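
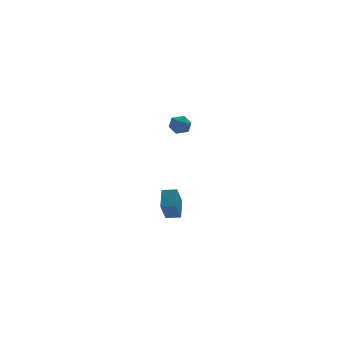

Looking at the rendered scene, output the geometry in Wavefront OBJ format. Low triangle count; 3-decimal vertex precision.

v -0.23 -1.811 3.404
v 0.128 -2.328 3.277
v -1.088 -2.352 3.183
v -0.73 -2.869 3.056
v -0.781 -2.653 3.658
v -0.251 -2.319 3.795
v -0.709 -2.361 2.665
v -0.179 -2.027 2.802
v -0.168 -2.668 2.821
v -0.213 -2.849 3.435
v -0.747 -1.831 3.025
v -0.792 -2.012 3.639
v 0.242 -0.005 -3.489
v 0.693 0.952 -2.752
v -0.463 0.402 -3.587
v -0.013 1.359 -2.849
v 0.793 0.661 -4.691
v 1.243 1.618 -3.953
v 0.087 1.068 -4.788
v 0.538 2.025 -4.051
f 1 12 6
f 1 6 2
f 1 2 8
f 1 8 11
f 1 11 12
f 2 6 10
f 6 12 5
f 12 11 3
f 11 8 7
f 8 2 9
f 4 10 5
f 4 5 3
f 4 3 7
f 4 7 9
f 4 9 10
f 5 10 6
f 3 5 12
f 7 3 11
f 9 7 8
f 10 9 2
f 14 16 13
f 17 14 13
f 13 16 15
f 15 17 13
f 14 20 16
f 18 14 17
f 18 20 14
f 16 20 15
f 19 17 15
f 15 20 19
f 19 18 17
f 20 18 19



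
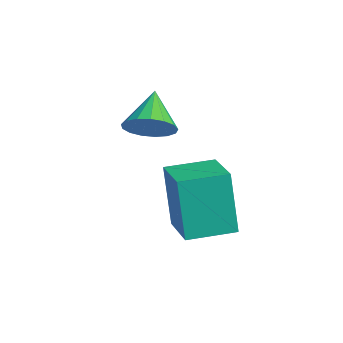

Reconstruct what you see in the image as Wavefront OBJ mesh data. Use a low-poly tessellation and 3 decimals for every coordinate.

v 0.624 0.43 -1.762
v 1.027 0.621 -1.407
v -0.104 0.73 -1.098
v 0.972 0.836 -1.565
v 0.837 0.959 -1.768
v 0.653 0.96 -1.97
v 0.463 0.84 -2.124
v 0.309 0.626 -2.195
v 0.228 0.367 -2.167
v 0.237 0.123 -2.047
v 0.335 -0.051 -1.861
v 0.499 -0.115 -1.652
v 0.692 -0.054 -1.469
v 0.869 0.118 -1.353
v 0.99 0.361 -1.33
v 0.893 0.801 -4.413
v 0.656 0.698 -2.895
v 0.898 1.879 -4.34
v 0.661 1.776 -2.822
v 2.019 0.784 -4.238
v 1.782 0.681 -2.72
v 2.024 1.862 -4.165
v 1.787 1.759 -2.647
f 2 1 4
f 2 4 3
f 4 1 5
f 4 5 3
f 5 1 6
f 5 6 3
f 6 1 7
f 6 7 3
f 7 1 8
f 7 8 3
f 8 1 9
f 8 9 3
f 9 1 10
f 9 10 3
f 10 1 11
f 10 11 3
f 11 1 12
f 11 12 3
f 12 1 13
f 12 13 3
f 13 1 14
f 13 14 3
f 14 1 15
f 14 15 3
f 15 1 2
f 15 2 3
f 17 19 16
f 20 17 16
f 16 19 18
f 18 20 16
f 17 23 19
f 21 17 20
f 21 23 17
f 19 23 18
f 22 20 18
f 18 23 22
f 22 21 20
f 23 21 22



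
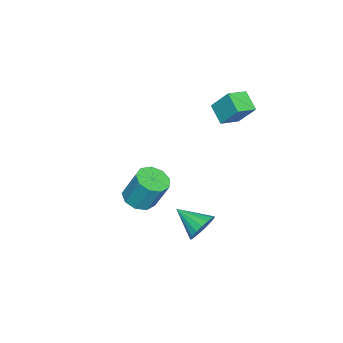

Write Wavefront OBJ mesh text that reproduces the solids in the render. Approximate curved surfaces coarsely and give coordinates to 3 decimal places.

v -3.875 -0.116 1.51
v -3.723 0.838 2.785
v -4.86 0.498 1.168
v -4.707 1.453 2.443
v -3.153 0.667 0.837
v -3 1.622 2.112
v -4.137 1.282 0.495
v -3.985 2.236 1.77
v 2.617 1.851 -2.455
v 3.024 1.425 -3.123
v 2.263 0.369 -1.725
v 3.335 1.49 -2.839
v 3.481 1.638 -2.467
v 3.43 1.835 -2.093
v 3.193 2.035 -1.802
v 2.823 2.194 -1.66
v 2.407 2.273 -1.7
v 2.039 2.256 -1.914
v 1.803 2.146 -2.251
v 1.754 1.969 -2.635
v 1.902 1.765 -2.978
v 2.215 1.58 -3.201
v 2.619 1.457 -3.253
v -1.251 -3.025 -4.607
v -0.658 -2.363 -4.944
v -0.576 -1.534 -3.169
v -1.169 -2.195 -2.833
v -1.273 -2.164 -5.008
v -1.191 -1.335 -3.234
v -1.878 -2.367 -4.885
v -1.796 -1.538 -3.111
v -2.189 -2.878 -4.632
v -2.107 -2.049 -2.858
v -2.062 -3.458 -4.367
v -1.98 -2.629 -2.593
v -1.555 -3.835 -4.215
v -1.473 -3.006 -2.44
v -0.905 -3.832 -4.246
v -0.824 -3.003 -2.471
v -0.418 -3.452 -4.446
v -0.336 -2.623 -2.671
v -0.32 -2.872 -4.721
v -0.238 -2.043 -2.947
f 2 4 1
f 5 2 1
f 1 4 3
f 3 5 1
f 2 8 4
f 6 2 5
f 6 8 2
f 4 8 3
f 7 5 3
f 3 8 7
f 7 6 5
f 8 6 7
f 10 9 12
f 10 12 11
f 12 9 13
f 12 13 11
f 13 9 14
f 13 14 11
f 14 9 15
f 14 15 11
f 15 9 16
f 15 16 11
f 16 9 17
f 16 17 11
f 17 9 18
f 17 18 11
f 18 9 19
f 18 19 11
f 19 9 20
f 19 20 11
f 20 9 21
f 20 21 11
f 21 9 22
f 21 22 11
f 22 9 23
f 22 23 11
f 23 9 10
f 23 10 11
f 25 24 28
f 25 28 26
f 26 28 29
f 26 29 27
f 28 24 30
f 28 30 29
f 29 30 31
f 29 31 27
f 30 24 32
f 30 32 31
f 31 32 33
f 31 33 27
f 32 24 34
f 32 34 33
f 33 34 35
f 33 35 27
f 34 24 36
f 34 36 35
f 35 36 37
f 35 37 27
f 36 24 38
f 36 38 37
f 37 38 39
f 37 39 27
f 38 24 40
f 38 40 39
f 39 40 41
f 39 41 27
f 40 24 42
f 40 42 41
f 41 42 43
f 41 43 27
f 42 24 25
f 42 25 43
f 43 25 26
f 43 26 27



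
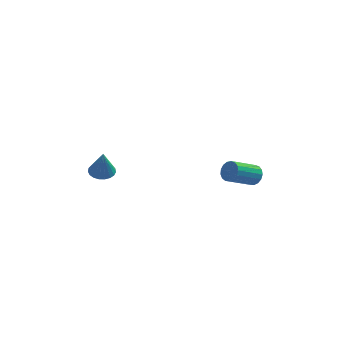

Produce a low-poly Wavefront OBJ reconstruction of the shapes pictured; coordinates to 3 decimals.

v -3.981 0.476 3.016
v -3.18 0.637 2.944
v -3.679 -0.216 4.804
v -3.299 0.927 3.076
v -3.536 1.14 3.198
v -3.849 1.238 3.289
v -4.186 1.204 3.333
v -4.487 1.044 3.322
v -4.7 0.786 3.258
v -4.789 0.474 3.152
v -4.739 0.163 3.023
v -4.557 -0.094 2.893
v -4.275 -0.253 2.784
v -3.943 -0.286 2.715
v -3.617 -0.187 2.699
v -3.354 0.027 2.737
v -3.2 0.318 2.824
v 4.466 3.51 2.196
v 4.977 3.404 2.749
v 3.784 2.084 3.597
v 3.274 2.19 3.044
v 4.767 3.673 2.875
v 3.575 2.354 3.722
v 4.489 3.906 2.845
v 3.296 2.586 3.692
v 4.205 4.047 2.666
v 3.013 2.728 3.513
v 3.982 4.066 2.38
v 2.789 2.746 3.227
v 3.869 3.957 2.052
v 2.676 2.637 2.899
v 3.893 3.745 1.757
v 2.7 2.426 2.604
v 4.048 3.48 1.562
v 2.856 2.161 2.409
v 4.3 3.222 1.513
v 3.107 1.902 2.36
v 4.589 3.029 1.621
v 3.396 1.71 2.468
v 4.85 2.947 1.86
v 3.658 1.627 2.707
v 5.023 2.993 2.176
v 3.831 1.674 3.024
v 5.069 3.158 2.497
v 3.877 1.839 3.345
f 2 1 4
f 2 4 3
f 4 1 5
f 4 5 3
f 5 1 6
f 5 6 3
f 6 1 7
f 6 7 3
f 7 1 8
f 7 8 3
f 8 1 9
f 8 9 3
f 9 1 10
f 9 10 3
f 10 1 11
f 10 11 3
f 11 1 12
f 11 12 3
f 12 1 13
f 12 13 3
f 13 1 14
f 13 14 3
f 14 1 15
f 14 15 3
f 15 1 16
f 15 16 3
f 16 1 17
f 16 17 3
f 17 1 2
f 17 2 3
f 19 18 22
f 19 22 20
f 20 22 23
f 20 23 21
f 22 18 24
f 22 24 23
f 23 24 25
f 23 25 21
f 24 18 26
f 24 26 25
f 25 26 27
f 25 27 21
f 26 18 28
f 26 28 27
f 27 28 29
f 27 29 21
f 28 18 30
f 28 30 29
f 29 30 31
f 29 31 21
f 30 18 32
f 30 32 31
f 31 32 33
f 31 33 21
f 32 18 34
f 32 34 33
f 33 34 35
f 33 35 21
f 34 18 36
f 34 36 35
f 35 36 37
f 35 37 21
f 36 18 38
f 36 38 37
f 37 38 39
f 37 39 21
f 38 18 40
f 38 40 39
f 39 40 41
f 39 41 21
f 40 18 42
f 40 42 41
f 41 42 43
f 41 43 21
f 42 18 44
f 42 44 43
f 43 44 45
f 43 45 21
f 44 18 19
f 44 19 45
f 45 19 20
f 45 20 21



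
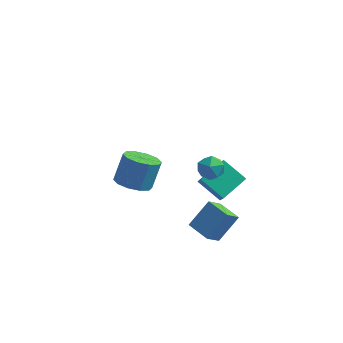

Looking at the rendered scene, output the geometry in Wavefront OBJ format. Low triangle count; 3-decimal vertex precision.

v -2.643 1.893 -3.328
v -1.669 2.175 -3.639
v -1.384 2.929 -2.063
v -2.357 2.647 -1.752
v -2.081 2.66 -3.797
v -1.795 3.414 -2.221
v -2.707 2.852 -3.775
v -2.421 3.606 -2.2
v -3.308 2.677 -3.583
v -3.023 3.432 -2.007
v -3.656 2.204 -3.293
v -3.37 2.958 -1.717
v -3.616 1.611 -3.017
v -3.331 2.365 -1.441
v -3.205 1.126 -2.859
v -2.919 1.88 -1.283
v -2.579 0.934 -2.88
v -2.293 1.688 -1.305
v -1.977 1.108 -3.073
v -1.692 1.863 -1.497
v -1.63 1.582 -3.363
v -1.344 2.336 -1.787
v 2.903 -2.27 2.825
v 3.605 -2.577 2.959
v 2.415 -2.983 3.741
v 3.117 -3.29 3.875
v 2.979 -2.545 4.051
v 3.28 -2.104 3.485
v 2.74 -3.456 3.215
v 3.041 -3.015 2.649
v 3.504 -3.31 3.2
v 3.652 -2.748 3.717
v 2.368 -2.812 2.983
v 2.516 -2.25 3.5
v 3.189 -1.816 -3.158
v 2.835 -2.676 -2.323
v 2.027 -1.155 -2.968
v 1.674 -2.015 -2.133
v 3.926 -0.885 -1.887
v 3.573 -1.745 -1.052
v 2.765 -0.224 -1.697
v 2.411 -1.084 -0.862
v 1.799 3.015 -4.45
v 0.46 3.349 -3.528
v 2.587 4.49 -3.838
v 1.248 4.823 -2.916
v 2.112 2.597 -3.844
v 0.773 2.93 -2.922
v 2.9 4.071 -3.232
v 1.561 4.405 -2.31
f 2 1 5
f 2 5 3
f 3 5 6
f 3 6 4
f 5 1 7
f 5 7 6
f 6 7 8
f 6 8 4
f 7 1 9
f 7 9 8
f 8 9 10
f 8 10 4
f 9 1 11
f 9 11 10
f 10 11 12
f 10 12 4
f 11 1 13
f 11 13 12
f 12 13 14
f 12 14 4
f 13 1 15
f 13 15 14
f 14 15 16
f 14 16 4
f 15 1 17
f 15 17 16
f 16 17 18
f 16 18 4
f 17 1 19
f 17 19 18
f 18 19 20
f 18 20 4
f 19 1 21
f 19 21 20
f 20 21 22
f 20 22 4
f 21 1 2
f 21 2 22
f 22 2 3
f 22 3 4
f 23 34 28
f 23 28 24
f 23 24 30
f 23 30 33
f 23 33 34
f 24 28 32
f 28 34 27
f 34 33 25
f 33 30 29
f 30 24 31
f 26 32 27
f 26 27 25
f 26 25 29
f 26 29 31
f 26 31 32
f 27 32 28
f 25 27 34
f 29 25 33
f 31 29 30
f 32 31 24
f 36 38 35
f 39 36 35
f 35 38 37
f 37 39 35
f 36 42 38
f 40 36 39
f 40 42 36
f 38 42 37
f 41 39 37
f 37 42 41
f 41 40 39
f 42 40 41
f 44 46 43
f 47 44 43
f 43 46 45
f 45 47 43
f 44 50 46
f 48 44 47
f 48 50 44
f 46 50 45
f 49 47 45
f 45 50 49
f 49 48 47
f 50 48 49



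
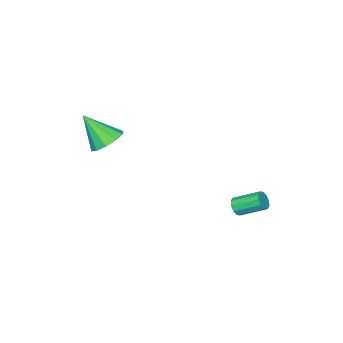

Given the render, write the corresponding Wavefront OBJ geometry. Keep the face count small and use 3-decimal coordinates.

v 1.82 -2.873 1.487
v 2.847 -2.663 1.329
v 2.34 -4.127 3.193
v 2.608 -2.208 1.736
v 2.068 -2.008 2.048
v 1.433 -2.138 2.146
v 0.946 -2.549 1.992
v 0.793 -3.083 1.646
v 1.032 -3.537 1.239
v 1.572 -3.738 0.927
v 2.207 -3.608 0.829
v 2.694 -3.197 0.982
v -1.785 3 -2.801
v -1.289 3.061 -2.47
v -1.958 4.362 -1.707
v -2.455 4.3 -2.039
v -1.247 3.263 -2.778
v -1.916 4.564 -2.015
v -1.41 3.365 -3.095
v -2.08 4.666 -2.332
v -1.717 3.327 -3.3
v -2.387 4.628 -2.537
v -2.05 3.164 -3.314
v -2.72 4.465 -2.551
v -2.282 2.938 -3.133
v -2.951 4.239 -2.37
v -2.324 2.736 -2.825
v -2.993 4.037 -2.062
v -2.16 2.634 -2.508
v -2.83 3.935 -1.745
v -1.853 2.672 -2.303
v -2.523 3.973 -1.54
v -1.52 2.835 -2.289
v -2.19 4.136 -1.526
f 2 1 4
f 2 4 3
f 4 1 5
f 4 5 3
f 5 1 6
f 5 6 3
f 6 1 7
f 6 7 3
f 7 1 8
f 7 8 3
f 8 1 9
f 8 9 3
f 9 1 10
f 9 10 3
f 10 1 11
f 10 11 3
f 11 1 12
f 11 12 3
f 12 1 2
f 12 2 3
f 14 13 17
f 14 17 15
f 15 17 18
f 15 18 16
f 17 13 19
f 17 19 18
f 18 19 20
f 18 20 16
f 19 13 21
f 19 21 20
f 20 21 22
f 20 22 16
f 21 13 23
f 21 23 22
f 22 23 24
f 22 24 16
f 23 13 25
f 23 25 24
f 24 25 26
f 24 26 16
f 25 13 27
f 25 27 26
f 26 27 28
f 26 28 16
f 27 13 29
f 27 29 28
f 28 29 30
f 28 30 16
f 29 13 31
f 29 31 30
f 30 31 32
f 30 32 16
f 31 13 33
f 31 33 32
f 32 33 34
f 32 34 16
f 33 13 14
f 33 14 34
f 34 14 15
f 34 15 16



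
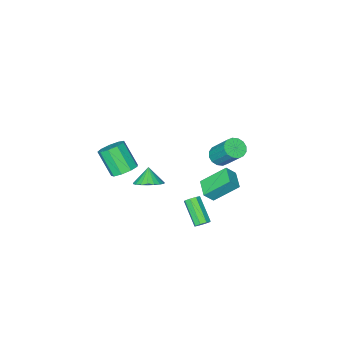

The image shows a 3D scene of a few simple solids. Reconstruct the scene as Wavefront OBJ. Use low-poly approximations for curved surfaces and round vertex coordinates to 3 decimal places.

v -3.913 0.671 -1.755
v -3.194 0.822 -1.844
v -3.268 2.16 -0.175
v -3.987 2.009 -0.085
v -3.377 1.081 -2.059
v -3.451 2.418 -0.39
v -3.704 1.23 -2.193
v -3.778 2.567 -0.524
v -4.087 1.229 -2.209
v -4.16 2.566 -0.54
v -4.423 1.079 -2.103
v -4.497 2.416 -0.434
v -4.623 0.819 -1.904
v -4.696 2.157 -0.235
v -4.632 0.52 -1.665
v -4.706 1.858 0.004
v -4.449 0.262 -1.45
v -4.523 1.599 0.219
v -4.122 0.113 -1.316
v -4.196 1.45 0.353
v -3.74 0.114 -1.3
v -3.813 1.451 0.369
v -3.403 0.264 -1.406
v -3.477 1.601 0.263
v -3.204 0.523 -1.605
v -3.277 1.861 0.064
v 1.318 0.658 -1.464
v 2.188 0.596 -1.14
v 0.942 0.122 -0.556
v 2.07 0.933 -0.99
v 1.822 1.222 -0.923
v 1.487 1.413 -0.949
v 1.123 1.474 -1.064
v 0.793 1.394 -1.248
v 0.553 1.187 -1.47
v 0.446 0.888 -1.69
v 0.49 0.549 -1.872
v 0.677 0.229 -1.983
v 0.975 -0.016 -2.005
v 1.332 -0.145 -1.933
v 1.687 -0.136 -1.78
v 1.978 0.012 -1.572
v 2.155 0.27 -1.346
v 0.338 4.497 -2.908
v 0.829 4.465 -2.818
v 0.533 3.071 -1.702
v 0.042 3.103 -1.792
v 0.65 4.699 -2.574
v 0.354 3.305 -1.457
v 0.288 4.814 -2.525
v -0.007 3.421 -1.409
v -0.044 4.744 -2.701
v -0.34 3.35 -1.585
v -0.153 4.529 -2.998
v -0.449 3.135 -1.882
v 0.026 4.295 -3.243
v -0.27 2.901 -2.126
v 0.387 4.179 -3.291
v 0.092 2.786 -2.175
v 0.72 4.25 -3.115
v 0.424 2.856 -1.999
v -1.513 2.784 -1.782
v -2.721 3.649 -0.535
v -0.96 3.831 -1.974
v -2.169 4.697 -0.727
v -0.931 2.603 -1.093
v -2.14 3.469 0.154
v -0.379 3.651 -1.285
v -1.587 4.516 -0.038
v 0.287 -3.214 -3.745
v 1.047 -3.557 -4.083
v 1.173 -4.769 -2.574
v 0.413 -4.426 -2.235
v 1.177 -3.082 -3.713
v 1.303 -4.295 -2.204
v 0.89 -2.67 -3.358
v 1.016 -3.882 -1.848
v 0.322 -2.511 -3.183
v 0.447 -3.724 -1.674
v -0.263 -2.682 -3.271
v -0.138 -3.894 -1.762
v -0.591 -3.101 -3.581
v -0.465 -4.314 -2.072
v -0.507 -3.573 -3.967
v -0.382 -4.786 -2.458
v -0.052 -3.877 -4.249
v 0.073 -5.09 -2.74
v 0.562 -3.871 -4.295
v 0.687 -5.083 -2.786
f 2 1 5
f 2 5 3
f 3 5 6
f 3 6 4
f 5 1 7
f 5 7 6
f 6 7 8
f 6 8 4
f 7 1 9
f 7 9 8
f 8 9 10
f 8 10 4
f 9 1 11
f 9 11 10
f 10 11 12
f 10 12 4
f 11 1 13
f 11 13 12
f 12 13 14
f 12 14 4
f 13 1 15
f 13 15 14
f 14 15 16
f 14 16 4
f 15 1 17
f 15 17 16
f 16 17 18
f 16 18 4
f 17 1 19
f 17 19 18
f 18 19 20
f 18 20 4
f 19 1 21
f 19 21 20
f 20 21 22
f 20 22 4
f 21 1 23
f 21 23 22
f 22 23 24
f 22 24 4
f 23 1 25
f 23 25 24
f 24 25 26
f 24 26 4
f 25 1 2
f 25 2 26
f 26 2 3
f 26 3 4
f 28 27 30
f 28 30 29
f 30 27 31
f 30 31 29
f 31 27 32
f 31 32 29
f 32 27 33
f 32 33 29
f 33 27 34
f 33 34 29
f 34 27 35
f 34 35 29
f 35 27 36
f 35 36 29
f 36 27 37
f 36 37 29
f 37 27 38
f 37 38 29
f 38 27 39
f 38 39 29
f 39 27 40
f 39 40 29
f 40 27 41
f 40 41 29
f 41 27 42
f 41 42 29
f 42 27 43
f 42 43 29
f 43 27 28
f 43 28 29
f 45 44 48
f 45 48 46
f 46 48 49
f 46 49 47
f 48 44 50
f 48 50 49
f 49 50 51
f 49 51 47
f 50 44 52
f 50 52 51
f 51 52 53
f 51 53 47
f 52 44 54
f 52 54 53
f 53 54 55
f 53 55 47
f 54 44 56
f 54 56 55
f 55 56 57
f 55 57 47
f 56 44 58
f 56 58 57
f 57 58 59
f 57 59 47
f 58 44 60
f 58 60 59
f 59 60 61
f 59 61 47
f 60 44 45
f 60 45 61
f 61 45 46
f 61 46 47
f 63 65 62
f 66 63 62
f 62 65 64
f 64 66 62
f 63 69 65
f 67 63 66
f 67 69 63
f 65 69 64
f 68 66 64
f 64 69 68
f 68 67 66
f 69 67 68
f 71 70 74
f 71 74 72
f 72 74 75
f 72 75 73
f 74 70 76
f 74 76 75
f 75 76 77
f 75 77 73
f 76 70 78
f 76 78 77
f 77 78 79
f 77 79 73
f 78 70 80
f 78 80 79
f 79 80 81
f 79 81 73
f 80 70 82
f 80 82 81
f 81 82 83
f 81 83 73
f 82 70 84
f 82 84 83
f 83 84 85
f 83 85 73
f 84 70 86
f 84 86 85
f 85 86 87
f 85 87 73
f 86 70 88
f 86 88 87
f 87 88 89
f 87 89 73
f 88 70 71
f 88 71 89
f 89 71 72
f 89 72 73



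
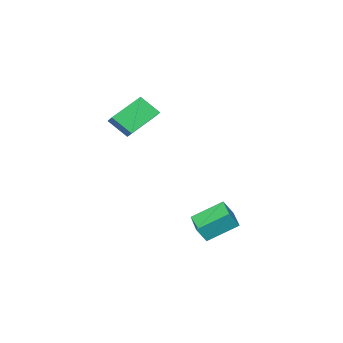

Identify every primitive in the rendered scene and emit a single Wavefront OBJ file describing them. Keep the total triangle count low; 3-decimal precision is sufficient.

v -1.649 -4.084 3.372
v -1.421 -3.396 3.817
v -2.246 -3.268 2.418
v -2.019 -2.581 2.863
v 0.119 -3.999 2.337
v 0.346 -3.312 2.782
v -0.479 -3.184 1.383
v -0.251 -2.496 1.828
v -1.352 1.672 -3.446
v -2.662 2.47 -2.487
v -0.583 3.134 -3.613
v -1.894 3.932 -2.653
v -0.866 1.508 -2.647
v -2.177 2.306 -1.687
v -0.098 2.97 -2.813
v -1.408 3.768 -1.854
f 2 4 1
f 5 2 1
f 1 4 3
f 3 5 1
f 2 8 4
f 6 2 5
f 6 8 2
f 4 8 3
f 7 5 3
f 3 8 7
f 7 6 5
f 8 6 7
f 10 12 9
f 13 10 9
f 9 12 11
f 11 13 9
f 10 16 12
f 14 10 13
f 14 16 10
f 12 16 11
f 15 13 11
f 11 16 15
f 15 14 13
f 16 14 15



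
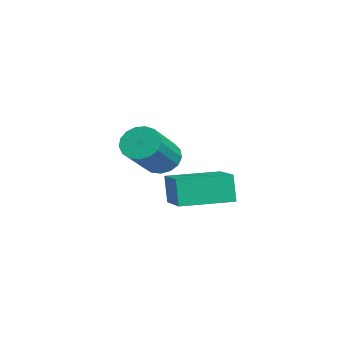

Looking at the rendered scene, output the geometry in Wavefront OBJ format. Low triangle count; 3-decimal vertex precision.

v 1.57 -1.864 1.846
v 2.038 -1.94 1.239
v 3.478 -2.872 2.468
v 3.01 -2.796 3.074
v 2.13 -1.612 1.381
v 3.57 -2.545 2.609
v 2.093 -1.342 1.629
v 3.533 -2.275 2.857
v 1.937 -1.191 1.927
v 3.376 -2.124 3.155
v 1.696 -1.195 2.206
v 3.136 -2.127 3.434
v 1.427 -1.352 2.403
v 2.867 -2.284 3.631
v 1.19 -1.626 2.472
v 2.63 -2.558 3.7
v 1.041 -1.954 2.397
v 2.48 -2.887 3.626
v 1.012 -2.262 2.197
v 2.452 -3.195 3.425
v 1.112 -2.479 1.916
v 2.552 -3.411 3.144
v 1.316 -2.554 1.619
v 2.756 -3.487 2.847
v 1.579 -2.472 1.374
v 3.019 -3.404 2.602
v 1.84 -2.25 1.237
v 3.279 -3.183 2.465
v -1.939 -1.109 -1.7
v -2.271 -1.166 -0.476
v -2.06 1.027 -1.632
v -2.393 0.969 -0.407
v 0.133 -1.009 -1.133
v -0.2 -1.067 0.092
v 0.011 1.126 -1.064
v -0.321 1.069 0.16
f 2 1 5
f 2 5 3
f 3 5 6
f 3 6 4
f 5 1 7
f 5 7 6
f 6 7 8
f 6 8 4
f 7 1 9
f 7 9 8
f 8 9 10
f 8 10 4
f 9 1 11
f 9 11 10
f 10 11 12
f 10 12 4
f 11 1 13
f 11 13 12
f 12 13 14
f 12 14 4
f 13 1 15
f 13 15 14
f 14 15 16
f 14 16 4
f 15 1 17
f 15 17 16
f 16 17 18
f 16 18 4
f 17 1 19
f 17 19 18
f 18 19 20
f 18 20 4
f 19 1 21
f 19 21 20
f 20 21 22
f 20 22 4
f 21 1 23
f 21 23 22
f 22 23 24
f 22 24 4
f 23 1 25
f 23 25 24
f 24 25 26
f 24 26 4
f 25 1 27
f 25 27 26
f 26 27 28
f 26 28 4
f 27 1 2
f 27 2 28
f 28 2 3
f 28 3 4
f 30 32 29
f 33 30 29
f 29 32 31
f 31 33 29
f 30 36 32
f 34 30 33
f 34 36 30
f 32 36 31
f 35 33 31
f 31 36 35
f 35 34 33
f 36 34 35



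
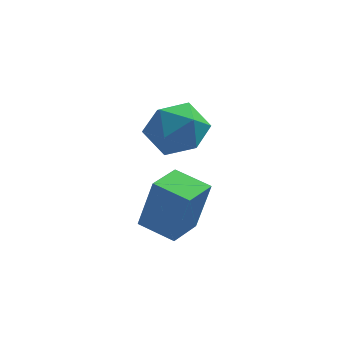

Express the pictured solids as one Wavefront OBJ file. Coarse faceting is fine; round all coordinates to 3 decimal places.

v -2.748 1.283 -0.754
v -2.218 2.049 -1.508
v -1.042 0.951 0.108
v -0.512 1.717 -0.646
v -1.274 2.125 0.184
v -2.328 2.33 -0.348
v -0.932 0.67 -1.052
v -1.986 0.875 -1.584
v -1.095 1.67 -1.692
v -1.307 2.569 -0.929
v -1.953 0.431 -0.471
v -2.165 1.33 0.292
v -2.593 -2.179 -2.782
v -2.116 -2.175 -0.871
v -1.987 -0.96 -2.936
v -1.51 -0.956 -1.024
v -1.41 -2.804 -3.076
v -0.933 -2.8 -1.164
v -0.804 -1.585 -3.229
v -0.327 -1.581 -1.318
f 1 12 6
f 1 6 2
f 1 2 8
f 1 8 11
f 1 11 12
f 2 6 10
f 6 12 5
f 12 11 3
f 11 8 7
f 8 2 9
f 4 10 5
f 4 5 3
f 4 3 7
f 4 7 9
f 4 9 10
f 5 10 6
f 3 5 12
f 7 3 11
f 9 7 8
f 10 9 2
f 14 16 13
f 17 14 13
f 13 16 15
f 15 17 13
f 14 20 16
f 18 14 17
f 18 20 14
f 16 20 15
f 19 17 15
f 15 20 19
f 19 18 17
f 20 18 19



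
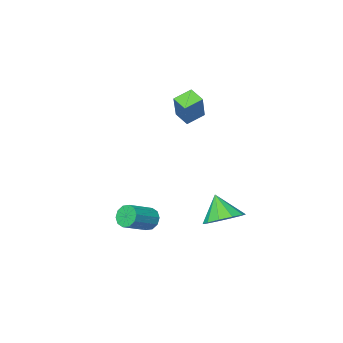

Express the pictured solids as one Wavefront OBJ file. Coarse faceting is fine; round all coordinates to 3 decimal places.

v -2.305 -4.627 2.222
v -3.312 -4.606 2.664
v -2.478 -3.811 1.789
v -3.485 -3.79 2.231
v -1.615 -3.67 3.749
v -2.622 -3.649 4.191
v -1.788 -2.854 3.316
v -2.795 -2.833 3.758
v -1.801 0.898 -2.82
v -0.815 0.532 -3.065
v -1.779 0.062 -1.48
v -0.745 1.096 -2.714
v -1.078 1.584 -2.405
v -1.688 1.81 -2.254
v -2.341 1.688 -2.32
v -2.788 1.263 -2.576
v -2.857 0.699 -2.927
v -2.524 0.211 -3.236
v -1.914 -0.015 -3.387
v -1.261 0.108 -3.321
v 0.826 -1.813 -3.302
v 1.142 -2.088 -3.863
v 2.57 -1.801 -3.199
v 2.254 -1.527 -2.638
v 1.09 -1.664 -3.933
v 2.517 -1.377 -3.269
v 0.937 -1.297 -3.762
v 2.364 -1.011 -3.098
v 0.741 -1.128 -3.415
v 2.169 -0.841 -2.751
v 0.578 -1.22 -3.025
v 2.006 -0.933 -2.361
v 0.51 -1.539 -2.741
v 1.938 -1.252 -2.077
v 0.563 -1.963 -2.671
v 1.99 -1.676 -2.007
v 0.716 -2.329 -2.842
v 2.143 -2.043 -2.178
v 0.911 -2.499 -3.189
v 2.339 -2.212 -2.525
v 1.074 -2.407 -3.579
v 2.502 -2.12 -2.915
f 2 4 1
f 5 2 1
f 1 4 3
f 3 5 1
f 2 8 4
f 6 2 5
f 6 8 2
f 4 8 3
f 7 5 3
f 3 8 7
f 7 6 5
f 8 6 7
f 10 9 12
f 10 12 11
f 12 9 13
f 12 13 11
f 13 9 14
f 13 14 11
f 14 9 15
f 14 15 11
f 15 9 16
f 15 16 11
f 16 9 17
f 16 17 11
f 17 9 18
f 17 18 11
f 18 9 19
f 18 19 11
f 19 9 20
f 19 20 11
f 20 9 10
f 20 10 11
f 22 21 25
f 22 25 23
f 23 25 26
f 23 26 24
f 25 21 27
f 25 27 26
f 26 27 28
f 26 28 24
f 27 21 29
f 27 29 28
f 28 29 30
f 28 30 24
f 29 21 31
f 29 31 30
f 30 31 32
f 30 32 24
f 31 21 33
f 31 33 32
f 32 33 34
f 32 34 24
f 33 21 35
f 33 35 34
f 34 35 36
f 34 36 24
f 35 21 37
f 35 37 36
f 36 37 38
f 36 38 24
f 37 21 39
f 37 39 38
f 38 39 40
f 38 40 24
f 39 21 41
f 39 41 40
f 40 41 42
f 40 42 24
f 41 21 22
f 41 22 42
f 42 22 23
f 42 23 24



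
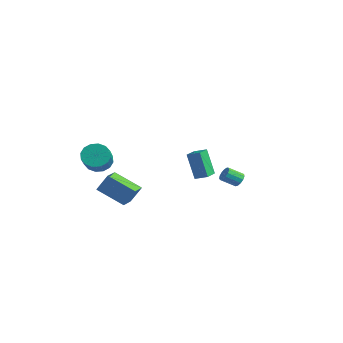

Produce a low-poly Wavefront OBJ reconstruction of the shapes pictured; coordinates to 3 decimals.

v -1.723 -5.08 -2.776
v -1.307 -4.549 -1.629
v -2.438 -4.145 -2.95
v -2.023 -3.614 -1.803
v -0.237 -4.126 -3.757
v 0.178 -3.595 -2.61
v -0.953 -3.191 -3.931
v -0.537 -2.66 -2.784
v -4.121 -3.458 -1.536
v -3.521 -2.772 -1.656
v -2.078 -3.836 -0.524
v -2.679 -4.522 -0.404
v -3.754 -2.662 -1.256
v -2.312 -3.726 -0.124
v -4.086 -2.766 -0.931
v -2.644 -3.83 0.201
v -4.428 -3.056 -0.768
v -2.985 -4.119 0.365
v -4.687 -3.453 -0.81
v -3.244 -4.517 0.322
v -4.795 -3.851 -1.048
v -3.352 -4.915 0.084
v -4.722 -4.144 -1.416
v -3.279 -5.208 -0.284
v -4.488 -4.254 -1.816
v -3.046 -5.318 -0.684
v -4.156 -4.15 -2.141
v -2.714 -5.214 -1.009
v -3.815 -3.861 -2.305
v -2.372 -4.924 -1.172
v -3.556 -3.463 -2.262
v -2.113 -4.527 -1.13
v -3.448 -3.065 -2.024
v -2.005 -4.129 -0.892
v -0.349 4.34 -3.717
v -0.024 3.995 -3.997
v -0.427 3.135 -3.402
v -0.751 3.48 -3.123
v 0.139 4.088 -3.751
v -0.263 3.229 -3.156
v 0.148 4.262 -3.494
v -0.255 3.402 -2.9
v -0.001 4.46 -3.308
v -0.404 3.6 -2.714
v -0.261 4.62 -3.252
v -0.663 3.76 -2.658
v -0.548 4.691 -3.344
v -0.951 3.831 -2.75
v -0.772 4.651 -3.554
v -1.175 3.791 -2.96
v -0.862 4.512 -3.816
v -1.264 3.652 -3.222
v -0.789 4.318 -4.047
v -1.191 3.458 -3.452
v -0.576 4.131 -4.173
v -0.978 3.271 -3.578
v -0.291 4.011 -4.154
v -0.693 3.151 -3.56
v 3.389 -1.574 -0.944
v 2.761 -1.704 0.801
v 2.703 -0.592 -1.118
v 2.075 -0.722 0.627
v 4.005 -1.098 -0.687
v 3.377 -1.228 1.058
v 3.319 -0.116 -0.861
v 2.691 -0.246 0.884
f 2 4 1
f 5 2 1
f 1 4 3
f 3 5 1
f 2 8 4
f 6 2 5
f 6 8 2
f 4 8 3
f 7 5 3
f 3 8 7
f 7 6 5
f 8 6 7
f 10 9 13
f 10 13 11
f 11 13 14
f 11 14 12
f 13 9 15
f 13 15 14
f 14 15 16
f 14 16 12
f 15 9 17
f 15 17 16
f 16 17 18
f 16 18 12
f 17 9 19
f 17 19 18
f 18 19 20
f 18 20 12
f 19 9 21
f 19 21 20
f 20 21 22
f 20 22 12
f 21 9 23
f 21 23 22
f 22 23 24
f 22 24 12
f 23 9 25
f 23 25 24
f 24 25 26
f 24 26 12
f 25 9 27
f 25 27 26
f 26 27 28
f 26 28 12
f 27 9 29
f 27 29 28
f 28 29 30
f 28 30 12
f 29 9 31
f 29 31 30
f 30 31 32
f 30 32 12
f 31 9 33
f 31 33 32
f 32 33 34
f 32 34 12
f 33 9 10
f 33 10 34
f 34 10 11
f 34 11 12
f 36 35 39
f 36 39 37
f 37 39 40
f 37 40 38
f 39 35 41
f 39 41 40
f 40 41 42
f 40 42 38
f 41 35 43
f 41 43 42
f 42 43 44
f 42 44 38
f 43 35 45
f 43 45 44
f 44 45 46
f 44 46 38
f 45 35 47
f 45 47 46
f 46 47 48
f 46 48 38
f 47 35 49
f 47 49 48
f 48 49 50
f 48 50 38
f 49 35 51
f 49 51 50
f 50 51 52
f 50 52 38
f 51 35 53
f 51 53 52
f 52 53 54
f 52 54 38
f 53 35 55
f 53 55 54
f 54 55 56
f 54 56 38
f 55 35 57
f 55 57 56
f 56 57 58
f 56 58 38
f 57 35 36
f 57 36 58
f 58 36 37
f 58 37 38
f 60 62 59
f 63 60 59
f 59 62 61
f 61 63 59
f 60 66 62
f 64 60 63
f 64 66 60
f 62 66 61
f 65 63 61
f 61 66 65
f 65 64 63
f 66 64 65



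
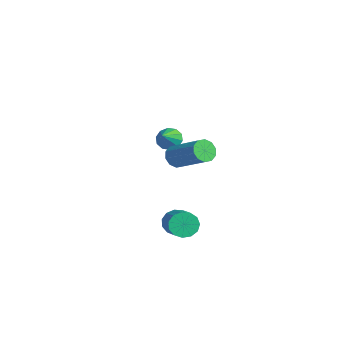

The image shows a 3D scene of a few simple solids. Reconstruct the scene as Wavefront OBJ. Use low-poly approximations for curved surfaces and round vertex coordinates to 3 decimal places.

v -2.865 4.256 -0.176
v -2.46 4.765 -0.185
v -2.055 3.624 0.536
v -2.705 4.806 0.131
v -3.012 4.638 0.329
v -3.262 4.323 0.334
v -3.36 3.983 0.144
v -3.269 3.747 -0.168
v -3.024 3.706 -0.483
v -2.718 3.874 -0.682
v -2.468 4.189 -0.687
v -2.369 4.529 -0.497
v 1.951 2.975 -2.823
v 2.242 3.196 -3.419
v 3.54 3.066 -2.834
v 3.249 2.845 -2.237
v 2.176 3.519 -3.202
v 3.474 3.389 -2.617
v 2.039 3.668 -2.864
v 3.337 3.538 -2.278
v 1.873 3.598 -2.513
v 3.172 3.468 -1.927
v 1.733 3.33 -2.26
v 3.031 3.2 -1.675
v 1.661 2.949 -2.186
v 2.96 2.819 -1.601
v 1.682 2.576 -2.314
v 2.98 2.446 -1.729
v 1.788 2.33 -2.604
v 3.086 2.201 -2.018
v 1.945 2.289 -2.963
v 3.244 2.159 -2.378
v 2.105 2.466 -3.277
v 3.403 2.336 -2.692
v 2.215 2.804 -3.448
v 3.514 2.674 -2.862
v 2.141 2.885 1.413
v 2.506 2.447 1.171
v 4.043 3.176 2.164
v 3.679 3.615 2.407
v 2.514 2.75 0.937
v 4.051 3.479 1.93
v 2.379 3.105 0.884
v 3.916 3.834 1.878
v 2.154 3.376 1.034
v 3.691 4.105 2.028
v 1.923 3.46 1.329
v 3.461 4.189 2.322
v 1.777 3.324 1.656
v 3.314 4.053 2.649
v 1.769 3.021 1.89
v 3.306 3.75 2.883
v 1.904 2.666 1.942
v 3.441 3.395 2.936
v 2.129 2.395 1.792
v 3.666 3.124 2.786
v 2.359 2.311 1.498
v 3.897 3.04 2.491
f 2 1 4
f 2 4 3
f 4 1 5
f 4 5 3
f 5 1 6
f 5 6 3
f 6 1 7
f 6 7 3
f 7 1 8
f 7 8 3
f 8 1 9
f 8 9 3
f 9 1 10
f 9 10 3
f 10 1 11
f 10 11 3
f 11 1 12
f 11 12 3
f 12 1 2
f 12 2 3
f 14 13 17
f 14 17 15
f 15 17 18
f 15 18 16
f 17 13 19
f 17 19 18
f 18 19 20
f 18 20 16
f 19 13 21
f 19 21 20
f 20 21 22
f 20 22 16
f 21 13 23
f 21 23 22
f 22 23 24
f 22 24 16
f 23 13 25
f 23 25 24
f 24 25 26
f 24 26 16
f 25 13 27
f 25 27 26
f 26 27 28
f 26 28 16
f 27 13 29
f 27 29 28
f 28 29 30
f 28 30 16
f 29 13 31
f 29 31 30
f 30 31 32
f 30 32 16
f 31 13 33
f 31 33 32
f 32 33 34
f 32 34 16
f 33 13 35
f 33 35 34
f 34 35 36
f 34 36 16
f 35 13 14
f 35 14 36
f 36 14 15
f 36 15 16
f 38 37 41
f 38 41 39
f 39 41 42
f 39 42 40
f 41 37 43
f 41 43 42
f 42 43 44
f 42 44 40
f 43 37 45
f 43 45 44
f 44 45 46
f 44 46 40
f 45 37 47
f 45 47 46
f 46 47 48
f 46 48 40
f 47 37 49
f 47 49 48
f 48 49 50
f 48 50 40
f 49 37 51
f 49 51 50
f 50 51 52
f 50 52 40
f 51 37 53
f 51 53 52
f 52 53 54
f 52 54 40
f 53 37 55
f 53 55 54
f 54 55 56
f 54 56 40
f 55 37 57
f 55 57 56
f 56 57 58
f 56 58 40
f 57 37 38
f 57 38 58
f 58 38 39
f 58 39 40



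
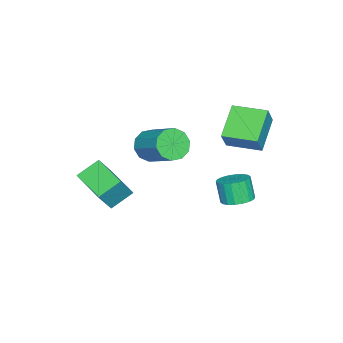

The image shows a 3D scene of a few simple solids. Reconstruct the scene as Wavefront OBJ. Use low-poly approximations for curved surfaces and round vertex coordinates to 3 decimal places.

v -0.903 0.899 0.798
v -2.578 0.771 1.808
v -0.998 2.655 0.865
v -2.673 2.527 1.874
v -0.247 0.893 1.886
v -1.922 0.765 2.895
v -0.342 2.649 1.952
v -2.017 2.521 2.962
v 0.765 -2.208 1.013
v 1.351 -2.039 0.338
v 2.201 -0.542 1.452
v 1.615 -0.712 2.127
v 0.895 -1.719 0.257
v 1.745 -0.223 1.371
v 0.39 -1.587 0.465
v 1.239 -0.09 1.578
v 0.028 -1.692 0.882
v 0.877 -0.195 1.996
v -0.053 -1.994 1.349
v 0.797 -0.497 2.463
v 0.179 -2.378 1.688
v 1.029 -0.881 2.802
v 0.635 -2.697 1.769
v 1.485 -1.201 2.883
v 1.141 -2.83 1.562
v 1.99 -1.333 2.675
v 1.503 -2.725 1.144
v 2.352 -1.228 2.258
v 1.583 -2.423 0.677
v 2.433 -0.926 1.791
v -2.466 0.943 -4.299
v -1.653 0.754 -4.137
v -1.981 0.369 -2.94
v -2.794 0.557 -3.101
v -1.679 1.115 -4.028
v -2.007 0.73 -2.831
v -1.861 1.442 -3.973
v -2.188 1.057 -2.775
v -2.163 1.671 -3.982
v -2.49 1.285 -2.784
v -2.525 1.754 -4.053
v -2.852 1.369 -2.856
v -2.875 1.678 -4.174
v -3.202 1.292 -2.976
v -3.144 1.455 -4.319
v -3.471 1.07 -3.121
v -3.279 1.131 -4.46
v -3.607 0.746 -3.263
v -3.253 0.77 -4.569
v -3.581 0.385 -3.372
v -3.072 0.443 -4.625
v -3.399 0.058 -3.427
v -2.77 0.215 -4.616
v -3.097 -0.171 -3.418
v -2.408 0.131 -4.544
v -2.735 -0.254 -3.347
v -2.058 0.208 -4.424
v -2.385 -0.178 -3.226
v -1.789 0.43 -4.279
v -2.116 0.045 -3.081
v 0.673 -4.286 -1.524
v 1.585 -4.503 -0.117
v 1.635 -2.73 -1.908
v 2.547 -2.946 -0.501
v 1.573 -5.014 -2.219
v 2.485 -5.23 -0.812
v 2.535 -3.457 -2.603
v 3.447 -3.674 -1.196
f 2 4 1
f 5 2 1
f 1 4 3
f 3 5 1
f 2 8 4
f 6 2 5
f 6 8 2
f 4 8 3
f 7 5 3
f 3 8 7
f 7 6 5
f 8 6 7
f 10 9 13
f 10 13 11
f 11 13 14
f 11 14 12
f 13 9 15
f 13 15 14
f 14 15 16
f 14 16 12
f 15 9 17
f 15 17 16
f 16 17 18
f 16 18 12
f 17 9 19
f 17 19 18
f 18 19 20
f 18 20 12
f 19 9 21
f 19 21 20
f 20 21 22
f 20 22 12
f 21 9 23
f 21 23 22
f 22 23 24
f 22 24 12
f 23 9 25
f 23 25 24
f 24 25 26
f 24 26 12
f 25 9 27
f 25 27 26
f 26 27 28
f 26 28 12
f 27 9 29
f 27 29 28
f 28 29 30
f 28 30 12
f 29 9 10
f 29 10 30
f 30 10 11
f 30 11 12
f 32 31 35
f 32 35 33
f 33 35 36
f 33 36 34
f 35 31 37
f 35 37 36
f 36 37 38
f 36 38 34
f 37 31 39
f 37 39 38
f 38 39 40
f 38 40 34
f 39 31 41
f 39 41 40
f 40 41 42
f 40 42 34
f 41 31 43
f 41 43 42
f 42 43 44
f 42 44 34
f 43 31 45
f 43 45 44
f 44 45 46
f 44 46 34
f 45 31 47
f 45 47 46
f 46 47 48
f 46 48 34
f 47 31 49
f 47 49 48
f 48 49 50
f 48 50 34
f 49 31 51
f 49 51 50
f 50 51 52
f 50 52 34
f 51 31 53
f 51 53 52
f 52 53 54
f 52 54 34
f 53 31 55
f 53 55 54
f 54 55 56
f 54 56 34
f 55 31 57
f 55 57 56
f 56 57 58
f 56 58 34
f 57 31 59
f 57 59 58
f 58 59 60
f 58 60 34
f 59 31 32
f 59 32 60
f 60 32 33
f 60 33 34
f 62 64 61
f 65 62 61
f 61 64 63
f 63 65 61
f 62 68 64
f 66 62 65
f 66 68 62
f 64 68 63
f 67 65 63
f 63 68 67
f 67 66 65
f 68 66 67



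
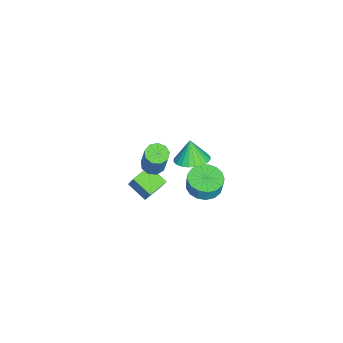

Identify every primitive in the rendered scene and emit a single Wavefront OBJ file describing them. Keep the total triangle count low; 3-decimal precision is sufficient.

v -1.681 -0.151 -4.038
v -0.664 -0.357 -4.201
v -0.483 -0.235 -3.225
v -1.499 -0.029 -3.062
v -0.696 0.141 -4.257
v -0.515 0.263 -3.281
v -0.954 0.573 -4.263
v -0.773 0.695 -3.287
v -1.378 0.838 -4.218
v -1.197 0.96 -3.242
v -1.872 0.877 -4.131
v -1.69 0.999 -3.155
v -2.321 0.681 -4.023
v -2.14 0.803 -3.047
v -2.624 0.294 -3.918
v -2.443 0.415 -2.942
v -2.711 -0.195 -3.841
v -2.53 -0.074 -2.865
v -2.562 -0.674 -3.809
v -2.38 -0.552 -2.833
v -2.211 -1.033 -3.829
v -2.029 -0.911 -2.854
v -1.738 -1.19 -3.898
v -1.557 -1.068 -2.922
v -1.252 -1.109 -3.998
v -1.071 -0.987 -3.022
v -0.865 -0.808 -4.107
v -0.683 -0.686 -3.132
v -0.119 -0.57 0.173
v 0.788 -0.983 0.391
v -0.521 -0.77 1.467
v 0.856 -0.6 0.471
v 0.776 -0.211 0.507
v 0.56 0.122 0.491
v 0.24 0.351 0.427
v -0.134 0.439 0.325
v -0.506 0.374 0.199
v -0.819 0.165 0.069
v -1.026 -0.156 -0.045
v -1.094 -0.54 -0.125
v -1.014 -0.928 -0.161
v -0.797 -1.262 -0.145
v -0.478 -1.49 -0.081
v -0.103 -1.578 0.021
v 0.268 -1.513 0.147
v 0.581 -1.304 0.277
v 1.614 -2.88 0.428
v 2.503 -2.395 2.012
v 2.162 -1.842 -0.197
v 3.051 -1.357 1.387
v 2.549 -3.563 0.113
v 3.438 -3.078 1.697
v 3.097 -2.525 -0.512
v 3.986 -2.04 1.072
v 2.931 -2.096 2.695
v 3.547 -2.242 2.477
v 4.305 -1.871 4.367
v 3.689 -1.724 4.585
v 3.464 -1.795 2.422
v 4.222 -1.423 4.312
v 3.131 -1.488 2.495
v 3.889 -1.117 4.386
v 2.705 -1.466 2.662
v 3.463 -1.095 4.552
v 2.384 -1.738 2.844
v 3.142 -1.367 4.734
v 2.32 -2.178 2.956
v 3.078 -1.807 4.846
v 2.541 -2.579 2.946
v 3.299 -2.208 4.836
v 2.945 -2.754 2.819
v 3.703 -2.383 4.709
v 3.343 -2.621 2.633
v 4.1 -2.25 4.523
f 2 1 5
f 2 5 3
f 3 5 6
f 3 6 4
f 5 1 7
f 5 7 6
f 6 7 8
f 6 8 4
f 7 1 9
f 7 9 8
f 8 9 10
f 8 10 4
f 9 1 11
f 9 11 10
f 10 11 12
f 10 12 4
f 11 1 13
f 11 13 12
f 12 13 14
f 12 14 4
f 13 1 15
f 13 15 14
f 14 15 16
f 14 16 4
f 15 1 17
f 15 17 16
f 16 17 18
f 16 18 4
f 17 1 19
f 17 19 18
f 18 19 20
f 18 20 4
f 19 1 21
f 19 21 20
f 20 21 22
f 20 22 4
f 21 1 23
f 21 23 22
f 22 23 24
f 22 24 4
f 23 1 25
f 23 25 24
f 24 25 26
f 24 26 4
f 25 1 27
f 25 27 26
f 26 27 28
f 26 28 4
f 27 1 2
f 27 2 28
f 28 2 3
f 28 3 4
f 30 29 32
f 30 32 31
f 32 29 33
f 32 33 31
f 33 29 34
f 33 34 31
f 34 29 35
f 34 35 31
f 35 29 36
f 35 36 31
f 36 29 37
f 36 37 31
f 37 29 38
f 37 38 31
f 38 29 39
f 38 39 31
f 39 29 40
f 39 40 31
f 40 29 41
f 40 41 31
f 41 29 42
f 41 42 31
f 42 29 43
f 42 43 31
f 43 29 44
f 43 44 31
f 44 29 45
f 44 45 31
f 45 29 46
f 45 46 31
f 46 29 30
f 46 30 31
f 48 50 47
f 51 48 47
f 47 50 49
f 49 51 47
f 48 54 50
f 52 48 51
f 52 54 48
f 50 54 49
f 53 51 49
f 49 54 53
f 53 52 51
f 54 52 53
f 56 55 59
f 56 59 57
f 57 59 60
f 57 60 58
f 59 55 61
f 59 61 60
f 60 61 62
f 60 62 58
f 61 55 63
f 61 63 62
f 62 63 64
f 62 64 58
f 63 55 65
f 63 65 64
f 64 65 66
f 64 66 58
f 65 55 67
f 65 67 66
f 66 67 68
f 66 68 58
f 67 55 69
f 67 69 68
f 68 69 70
f 68 70 58
f 69 55 71
f 69 71 70
f 70 71 72
f 70 72 58
f 71 55 73
f 71 73 72
f 72 73 74
f 72 74 58
f 73 55 56
f 73 56 74
f 74 56 57
f 74 57 58



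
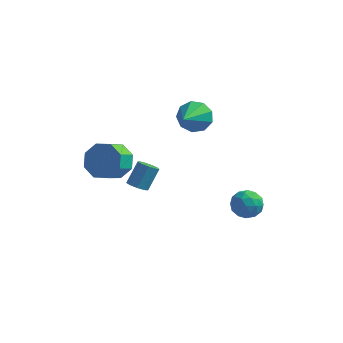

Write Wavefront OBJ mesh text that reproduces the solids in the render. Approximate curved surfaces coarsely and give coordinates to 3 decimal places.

v -2.35 0.279 0.565
v -1.449 0.442 1.137
v -1.668 -0.555 1.767
v -2.57 -0.719 1.195
v -2.109 0.803 1.478
v -2.329 -0.194 2.108
v -2.911 0.857 1.284
v -3.131 -0.14 1.915
v -3.384 0.572 0.669
v -3.604 -0.425 1.3
v -3.252 0.115 -0.007
v -3.471 -0.882 0.623
v -2.591 -0.246 -0.348
v -2.811 -1.243 0.282
v -1.789 -0.3 -0.155
v -2.009 -1.297 0.476
v -1.316 -0.015 0.46
v -1.536 -1.012 1.091
v -2.404 3.25 -3.454
v -2.031 3.596 -3.79
v -1.723 4.397 -2.621
v -2.096 4.05 -2.286
v -2.417 3.754 -3.797
v -2.109 4.555 -2.628
v -2.797 3.676 -3.643
v -2.489 4.477 -2.474
v -2.993 3.398 -3.401
v -2.685 4.199 -2.232
v -2.913 3.051 -3.184
v -2.606 3.852 -2.015
v -2.595 2.796 -3.094
v -2.287 3.597 -1.925
v -2.188 2.754 -3.172
v -1.88 3.555 -2.003
v -1.881 2.943 -3.382
v -1.573 3.744 -2.214
v -1.819 3.276 -3.627
v -1.511 4.077 -2.458
v 2.659 3.447 -3.032
v 3.351 3.87 -2.632
v 3.549 3.01 -4.108
v 4.241 3.433 -3.708
v 3.879 2.696 -3.327
v 3.329 2.966 -2.662
v 3.571 3.914 -4.078
v 3.021 4.184 -3.413
v 3.914 4.158 -3.278
v 4.105 3.405 -2.814
v 2.795 3.475 -3.926
v 2.986 2.722 -3.462
v 2.927 3.697 -2.738
v 3.973 3.183 -4.002
v 3.761 2.75 -3.779
v 4.167 2.998 -3.543
v 2.914 3.166 -2.756
v 3.321 3.414 -2.52
v 3.632 2.724 -2.929
v 3.579 3.466 -4.22
v 3.986 3.714 -3.984
v 2.733 3.882 -3.197
v 3.139 4.13 -2.961
v 3.268 4.156 -3.811
v 3.665 4.115 -2.882
v 4.188 3.858 -3.514
v 3.794 4.14 -3.732
v 3.471 4.299 -3.341
v 3.777 3.672 -2.609
v 4.3 3.415 -3.242
v 4.088 2.982 -3.018
v 3.764 3.141 -2.627
v 4.108 3.842 -2.989
v 2.6 3.465 -3.498
v 3.123 3.208 -4.131
v 3.136 3.739 -4.113
v 2.812 3.898 -3.722
v 2.712 3.022 -3.226
v 3.235 2.765 -3.858
v 3.429 2.581 -3.399
v 3.106 2.74 -3.008
v 2.792 3.038 -3.751
v 0.965 2.556 3.16
v 1.269 2.972 3.957
v 0.995 0.884 4.02
v 0.62 2.956 3.949
v 0.132 2.752 3.571
v 0.034 2.457 3.001
v 0.371 2.207 2.505
v 0.987 2.121 2.315
v 1.592 2.238 2.521
v 1.904 2.503 3.025
v 1.776 2.793 3.593
f 2 1 5
f 2 5 3
f 3 5 6
f 3 6 4
f 5 1 7
f 5 7 6
f 6 7 8
f 6 8 4
f 7 1 9
f 7 9 8
f 8 9 10
f 8 10 4
f 9 1 11
f 9 11 10
f 10 11 12
f 10 12 4
f 11 1 13
f 11 13 12
f 12 13 14
f 12 14 4
f 13 1 15
f 13 15 14
f 14 15 16
f 14 16 4
f 15 1 17
f 15 17 16
f 16 17 18
f 16 18 4
f 17 1 2
f 17 2 18
f 18 2 3
f 18 3 4
f 20 19 23
f 20 23 21
f 21 23 24
f 21 24 22
f 23 19 25
f 23 25 24
f 24 25 26
f 24 26 22
f 25 19 27
f 25 27 26
f 26 27 28
f 26 28 22
f 27 19 29
f 27 29 28
f 28 29 30
f 28 30 22
f 29 19 31
f 29 31 30
f 30 31 32
f 30 32 22
f 31 19 33
f 31 33 32
f 32 33 34
f 32 34 22
f 33 19 35
f 33 35 34
f 34 35 36
f 34 36 22
f 35 19 37
f 35 37 36
f 36 37 38
f 36 38 22
f 37 19 20
f 37 20 38
f 38 20 21
f 38 21 22
f 39 76 55
f 76 50 79
f 55 79 44
f 76 79 55
f 39 55 51
f 55 44 56
f 51 56 40
f 55 56 51
f 39 51 60
f 51 40 61
f 60 61 46
f 51 61 60
f 39 60 72
f 60 46 75
f 72 75 49
f 60 75 72
f 39 72 76
f 72 49 80
f 76 80 50
f 72 80 76
f 40 56 67
f 56 44 70
f 67 70 48
f 56 70 67
f 44 79 57
f 79 50 78
f 57 78 43
f 79 78 57
f 50 80 77
f 80 49 73
f 77 73 41
f 80 73 77
f 49 75 74
f 75 46 62
f 74 62 45
f 75 62 74
f 46 61 66
f 61 40 63
f 66 63 47
f 61 63 66
f 42 68 54
f 68 48 69
f 54 69 43
f 68 69 54
f 42 54 52
f 54 43 53
f 52 53 41
f 54 53 52
f 42 52 59
f 52 41 58
f 59 58 45
f 52 58 59
f 42 59 64
f 59 45 65
f 64 65 47
f 59 65 64
f 42 64 68
f 64 47 71
f 68 71 48
f 64 71 68
f 43 69 57
f 69 48 70
f 57 70 44
f 69 70 57
f 41 53 77
f 53 43 78
f 77 78 50
f 53 78 77
f 45 58 74
f 58 41 73
f 74 73 49
f 58 73 74
f 47 65 66
f 65 45 62
f 66 62 46
f 65 62 66
f 48 71 67
f 71 47 63
f 67 63 40
f 71 63 67
f 82 81 84
f 82 84 83
f 84 81 85
f 84 85 83
f 85 81 86
f 85 86 83
f 86 81 87
f 86 87 83
f 87 81 88
f 87 88 83
f 88 81 89
f 88 89 83
f 89 81 90
f 89 90 83
f 90 81 91
f 90 91 83
f 91 81 82
f 91 82 83



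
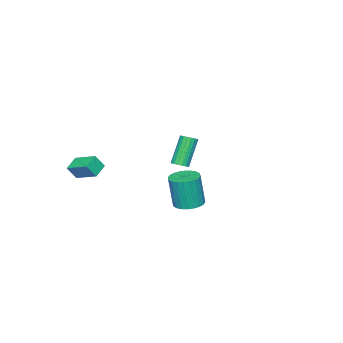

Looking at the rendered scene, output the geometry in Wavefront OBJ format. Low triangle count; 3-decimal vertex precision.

v 3.2 -3.25 0.595
v 2.314 -3.398 0.959
v 3.209 -1.868 1.179
v 2.323 -2.017 1.543
v 3.577 -3.583 1.377
v 2.691 -3.732 1.741
v 3.586 -2.202 1.961
v 2.7 -2.35 2.325
v 3.087 4.103 1.134
v 3.529 3.409 1.024
v 3.616 3.164 2.916
v 3.173 3.857 3.026
v 3.764 3.631 1.042
v 3.85 3.386 2.934
v 3.896 3.926 1.074
v 3.982 3.68 2.966
v 3.904 4.247 1.115
v 3.99 4.001 3.008
v 3.788 4.546 1.159
v 3.874 4.301 3.052
v 3.565 4.778 1.2
v 3.652 4.532 3.092
v 3.27 4.907 1.23
v 3.356 4.661 3.122
v 2.947 4.913 1.245
v 3.033 4.668 3.138
v 2.644 4.796 1.244
v 2.731 4.551 3.136
v 2.41 4.574 1.226
v 2.496 4.329 3.118
v 2.278 4.28 1.194
v 2.364 4.034 3.086
v 2.27 3.959 1.152
v 2.356 3.713 3.045
v 2.386 3.659 1.108
v 2.472 3.414 3.001
v 2.608 3.428 1.068
v 2.695 3.182 2.96
v 2.904 3.299 1.038
v 2.99 3.053 2.93
v 3.227 3.292 1.022
v 3.313 3.047 2.915
v -3.486 -1.41 -0.691
v -3.075 -1.224 -0.433
v -4.103 -1.344 1.29
v -4.514 -1.53 1.031
v -3.191 -1.032 -0.489
v -4.22 -1.152 1.234
v -3.366 -0.915 -0.586
v -4.395 -1.035 1.137
v -3.565 -0.896 -0.703
v -4.593 -1.016 1.02
v -3.748 -0.979 -0.818
v -4.776 -1.099 0.905
v -3.879 -1.147 -0.908
v -4.907 -1.267 0.815
v -3.932 -1.367 -0.955
v -4.96 -1.488 0.768
v -3.897 -1.596 -0.95
v -4.925 -1.716 0.773
v -3.78 -1.788 -0.894
v -4.809 -1.908 0.829
v -3.605 -1.905 -0.797
v -4.634 -2.025 0.926
v -3.407 -1.924 -0.68
v -4.435 -2.044 1.043
v -3.224 -1.841 -0.565
v -4.252 -1.961 1.158
v -3.093 -1.673 -0.475
v -4.121 -1.793 1.248
v -3.04 -1.452 -0.428
v -4.068 -1.573 1.295
f 2 4 1
f 5 2 1
f 1 4 3
f 3 5 1
f 2 8 4
f 6 2 5
f 6 8 2
f 4 8 3
f 7 5 3
f 3 8 7
f 7 6 5
f 8 6 7
f 10 9 13
f 10 13 11
f 11 13 14
f 11 14 12
f 13 9 15
f 13 15 14
f 14 15 16
f 14 16 12
f 15 9 17
f 15 17 16
f 16 17 18
f 16 18 12
f 17 9 19
f 17 19 18
f 18 19 20
f 18 20 12
f 19 9 21
f 19 21 20
f 20 21 22
f 20 22 12
f 21 9 23
f 21 23 22
f 22 23 24
f 22 24 12
f 23 9 25
f 23 25 24
f 24 25 26
f 24 26 12
f 25 9 27
f 25 27 26
f 26 27 28
f 26 28 12
f 27 9 29
f 27 29 28
f 28 29 30
f 28 30 12
f 29 9 31
f 29 31 30
f 30 31 32
f 30 32 12
f 31 9 33
f 31 33 32
f 32 33 34
f 32 34 12
f 33 9 35
f 33 35 34
f 34 35 36
f 34 36 12
f 35 9 37
f 35 37 36
f 36 37 38
f 36 38 12
f 37 9 39
f 37 39 38
f 38 39 40
f 38 40 12
f 39 9 41
f 39 41 40
f 40 41 42
f 40 42 12
f 41 9 10
f 41 10 42
f 42 10 11
f 42 11 12
f 44 43 47
f 44 47 45
f 45 47 48
f 45 48 46
f 47 43 49
f 47 49 48
f 48 49 50
f 48 50 46
f 49 43 51
f 49 51 50
f 50 51 52
f 50 52 46
f 51 43 53
f 51 53 52
f 52 53 54
f 52 54 46
f 53 43 55
f 53 55 54
f 54 55 56
f 54 56 46
f 55 43 57
f 55 57 56
f 56 57 58
f 56 58 46
f 57 43 59
f 57 59 58
f 58 59 60
f 58 60 46
f 59 43 61
f 59 61 60
f 60 61 62
f 60 62 46
f 61 43 63
f 61 63 62
f 62 63 64
f 62 64 46
f 63 43 65
f 63 65 64
f 64 65 66
f 64 66 46
f 65 43 67
f 65 67 66
f 66 67 68
f 66 68 46
f 67 43 69
f 67 69 68
f 68 69 70
f 68 70 46
f 69 43 71
f 69 71 70
f 70 71 72
f 70 72 46
f 71 43 44
f 71 44 72
f 72 44 45
f 72 45 46



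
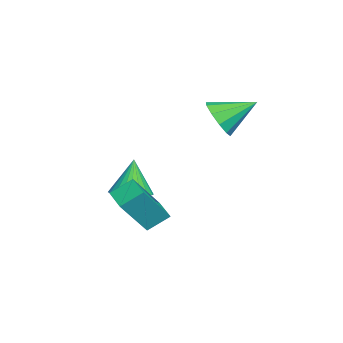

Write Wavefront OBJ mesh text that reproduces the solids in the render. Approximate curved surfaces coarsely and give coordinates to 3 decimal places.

v -1.923 -2.776 -1.555
v -1.061 -2.969 -1.232
v -2.537 -2.724 0.115
v -1.054 -2.602 -1.24
v -1.179 -2.262 -1.297
v -1.417 -2 -1.393
v -1.732 -1.856 -1.513
v -2.077 -1.853 -1.64
v -2.397 -1.989 -1.754
v -2.646 -2.246 -1.838
v -2.784 -2.583 -1.878
v -2.791 -2.95 -1.869
v -2.666 -3.29 -1.813
v -2.428 -3.552 -1.717
v -2.113 -3.696 -1.596
v -1.769 -3.699 -1.469
v -1.448 -3.562 -1.356
v -1.199 -3.306 -1.272
v -2.714 0.714 2.534
v -1.891 1.132 2.124
v -3.046 2.266 3.446
v -2.374 1.249 1.748
v -2.988 1.163 1.671
v -3.497 0.905 1.925
v -3.707 0.574 2.411
v -3.537 0.297 2.944
v -3.054 0.179 3.32
v -2.44 0.266 3.397
v -1.931 0.524 3.143
v -1.721 0.854 2.657
v 1.968 -3.02 0.302
v 1.627 -2.149 0.952
v 1.052 -2.106 -1.403
v 0.711 -1.235 -0.752
v 2.949 -2.465 0.072
v 2.608 -1.594 0.723
v 2.033 -1.551 -1.632
v 1.692 -0.68 -0.982
f 2 1 4
f 2 4 3
f 4 1 5
f 4 5 3
f 5 1 6
f 5 6 3
f 6 1 7
f 6 7 3
f 7 1 8
f 7 8 3
f 8 1 9
f 8 9 3
f 9 1 10
f 9 10 3
f 10 1 11
f 10 11 3
f 11 1 12
f 11 12 3
f 12 1 13
f 12 13 3
f 13 1 14
f 13 14 3
f 14 1 15
f 14 15 3
f 15 1 16
f 15 16 3
f 16 1 17
f 16 17 3
f 17 1 18
f 17 18 3
f 18 1 2
f 18 2 3
f 20 19 22
f 20 22 21
f 22 19 23
f 22 23 21
f 23 19 24
f 23 24 21
f 24 19 25
f 24 25 21
f 25 19 26
f 25 26 21
f 26 19 27
f 26 27 21
f 27 19 28
f 27 28 21
f 28 19 29
f 28 29 21
f 29 19 30
f 29 30 21
f 30 19 20
f 30 20 21
f 32 34 31
f 35 32 31
f 31 34 33
f 33 35 31
f 32 38 34
f 36 32 35
f 36 38 32
f 34 38 33
f 37 35 33
f 33 38 37
f 37 36 35
f 38 36 37



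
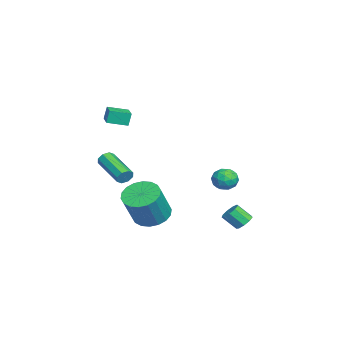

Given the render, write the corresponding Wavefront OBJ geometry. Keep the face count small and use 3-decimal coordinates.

v -0.508 -1.93 -3.499
v 0.218 -1.15 -3.677
v 1.234 -1.671 -1.82
v 0.508 -2.45 -1.641
v -0.124 -0.923 -3.427
v 0.892 -1.444 -1.569
v -0.541 -0.895 -3.19
v 0.475 -1.416 -1.333
v -0.952 -1.072 -3.015
v 0.064 -1.593 -1.158
v -1.275 -1.419 -2.936
v -0.26 -1.94 -1.078
v -1.446 -1.867 -2.968
v -0.431 -2.388 -1.111
v -1.432 -2.328 -3.105
v -0.416 -2.848 -1.248
v -1.234 -2.709 -3.32
v -0.218 -3.23 -1.463
v -0.892 -2.936 -3.571
v 0.124 -3.457 -1.713
v -0.475 -2.964 -3.807
v 0.541 -3.485 -1.95
v -0.064 -2.787 -3.982
v 0.952 -3.308 -2.125
v 0.26 -2.44 -4.062
v 1.275 -2.961 -2.204
v 0.431 -1.992 -4.029
v 1.446 -2.513 -2.172
v 0.416 -1.532 -3.892
v 1.432 -2.052 -2.035
v 1.042 -3.214 -0.207
v 1.321 -3.357 0.195
v -0.243 -4.45 0.889
v -0.522 -4.306 0.487
v 1.12 -3.028 0.262
v -0.443 -4.121 0.956
v 0.874 -2.808 0.054
v -0.689 -3.901 0.747
v 0.726 -2.826 -0.307
v -0.837 -3.919 0.387
v 0.763 -3.07 -0.609
v -0.801 -4.163 0.085
v 0.963 -3.399 -0.676
v -0.6 -4.492 0.018
v 1.209 -3.619 -0.467
v -0.354 -4.712 0.226
v 1.357 -3.601 -0.107
v -0.206 -4.694 0.587
v -3.795 1.911 -2.133
v -3.309 2.513 -2.285
v -2.811 1.227 -1.695
v -2.325 1.829 -1.847
v -2.857 1.888 -1.268
v -3.465 2.311 -1.539
v -2.655 1.429 -2.441
v -3.263 1.852 -2.712
v -2.604 2.215 -2.476
v -2.729 2.499 -1.75
v -3.391 1.241 -2.23
v -3.516 1.525 -1.504
v -3.639 2.272 -2.247
v -2.481 1.468 -1.733
v -2.794 1.503 -1.392
v -2.509 1.857 -1.482
v -3.73 2.153 -1.809
v -3.445 2.507 -1.898
v -3.179 2.14 -1.3
v -2.675 1.233 -2.082
v -2.39 1.587 -2.171
v -3.611 1.883 -2.498
v -3.326 2.237 -2.588
v -2.941 1.6 -2.68
v -2.939 2.451 -2.449
v -2.36 2.049 -2.191
v -2.554 1.814 -2.541
v -2.912 2.062 -2.7
v -3.012 2.618 -2.022
v -2.434 2.216 -1.765
v -2.746 2.251 -1.425
v -3.104 2.499 -1.584
v -2.598 2.443 -2.135
v -3.686 1.524 -2.215
v -3.108 1.122 -1.958
v -3.016 1.241 -2.396
v -3.374 1.489 -2.555
v -3.76 1.691 -1.789
v -3.181 1.289 -1.531
v -3.208 1.678 -1.28
v -3.566 1.926 -1.439
v -3.522 1.297 -1.845
v -1.196 -4.443 3.113
v -1.323 -4.279 3.896
v -1.368 -3.326 2.852
v -1.495 -3.162 3.635
v 0.035 -4.218 3.265
v -0.092 -4.054 4.048
v -0.137 -3.101 3.004
v -0.264 -2.937 3.787
v -1.078 2.929 -4.332
v -0.598 2.643 -4.552
v -0.703 1.865 -3.767
v -1.182 2.151 -3.548
v -0.481 2.914 -4.267
v -0.586 2.136 -3.483
v -0.644 3.193 -4.013
v -0.748 2.415 -3.228
v -1.009 3.348 -3.908
v -1.113 2.57 -3.123
v -1.406 3.307 -4.002
v -1.511 2.529 -3.217
v -1.65 3.089 -4.25
v -1.755 2.311 -3.465
v -1.626 2.797 -4.537
v -1.731 2.018 -3.752
v -1.345 2.566 -4.728
v -1.45 1.788 -3.943
v -0.939 2.505 -4.734
v -1.044 1.727 -3.949
f 2 1 5
f 2 5 3
f 3 5 6
f 3 6 4
f 5 1 7
f 5 7 6
f 6 7 8
f 6 8 4
f 7 1 9
f 7 9 8
f 8 9 10
f 8 10 4
f 9 1 11
f 9 11 10
f 10 11 12
f 10 12 4
f 11 1 13
f 11 13 12
f 12 13 14
f 12 14 4
f 13 1 15
f 13 15 14
f 14 15 16
f 14 16 4
f 15 1 17
f 15 17 16
f 16 17 18
f 16 18 4
f 17 1 19
f 17 19 18
f 18 19 20
f 18 20 4
f 19 1 21
f 19 21 20
f 20 21 22
f 20 22 4
f 21 1 23
f 21 23 22
f 22 23 24
f 22 24 4
f 23 1 25
f 23 25 24
f 24 25 26
f 24 26 4
f 25 1 27
f 25 27 26
f 26 27 28
f 26 28 4
f 27 1 29
f 27 29 28
f 28 29 30
f 28 30 4
f 29 1 2
f 29 2 30
f 30 2 3
f 30 3 4
f 32 31 35
f 32 35 33
f 33 35 36
f 33 36 34
f 35 31 37
f 35 37 36
f 36 37 38
f 36 38 34
f 37 31 39
f 37 39 38
f 38 39 40
f 38 40 34
f 39 31 41
f 39 41 40
f 40 41 42
f 40 42 34
f 41 31 43
f 41 43 42
f 42 43 44
f 42 44 34
f 43 31 45
f 43 45 44
f 44 45 46
f 44 46 34
f 45 31 47
f 45 47 46
f 46 47 48
f 46 48 34
f 47 31 32
f 47 32 48
f 48 32 33
f 48 33 34
f 49 86 65
f 86 60 89
f 65 89 54
f 86 89 65
f 49 65 61
f 65 54 66
f 61 66 50
f 65 66 61
f 49 61 70
f 61 50 71
f 70 71 56
f 61 71 70
f 49 70 82
f 70 56 85
f 82 85 59
f 70 85 82
f 49 82 86
f 82 59 90
f 86 90 60
f 82 90 86
f 50 66 77
f 66 54 80
f 77 80 58
f 66 80 77
f 54 89 67
f 89 60 88
f 67 88 53
f 89 88 67
f 60 90 87
f 90 59 83
f 87 83 51
f 90 83 87
f 59 85 84
f 85 56 72
f 84 72 55
f 85 72 84
f 56 71 76
f 71 50 73
f 76 73 57
f 71 73 76
f 52 78 64
f 78 58 79
f 64 79 53
f 78 79 64
f 52 64 62
f 64 53 63
f 62 63 51
f 64 63 62
f 52 62 69
f 62 51 68
f 69 68 55
f 62 68 69
f 52 69 74
f 69 55 75
f 74 75 57
f 69 75 74
f 52 74 78
f 74 57 81
f 78 81 58
f 74 81 78
f 53 79 67
f 79 58 80
f 67 80 54
f 79 80 67
f 51 63 87
f 63 53 88
f 87 88 60
f 63 88 87
f 55 68 84
f 68 51 83
f 84 83 59
f 68 83 84
f 57 75 76
f 75 55 72
f 76 72 56
f 75 72 76
f 58 81 77
f 81 57 73
f 77 73 50
f 81 73 77
f 92 94 91
f 95 92 91
f 91 94 93
f 93 95 91
f 92 98 94
f 96 92 95
f 96 98 92
f 94 98 93
f 97 95 93
f 93 98 97
f 97 96 95
f 98 96 97
f 100 99 103
f 100 103 101
f 101 103 104
f 101 104 102
f 103 99 105
f 103 105 104
f 104 105 106
f 104 106 102
f 105 99 107
f 105 107 106
f 106 107 108
f 106 108 102
f 107 99 109
f 107 109 108
f 108 109 110
f 108 110 102
f 109 99 111
f 109 111 110
f 110 111 112
f 110 112 102
f 111 99 113
f 111 113 112
f 112 113 114
f 112 114 102
f 113 99 115
f 113 115 114
f 114 115 116
f 114 116 102
f 115 99 117
f 115 117 116
f 116 117 118
f 116 118 102
f 117 99 100
f 117 100 118
f 118 100 101
f 118 101 102



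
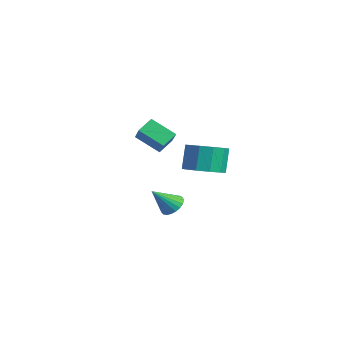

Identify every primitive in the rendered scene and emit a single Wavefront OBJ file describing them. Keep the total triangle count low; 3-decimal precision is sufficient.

v 1.225 -1.425 3.083
v 2.173 -1.645 3.851
v 0.981 -0.709 3.59
v 1.929 -0.929 4.358
v 2.051 -0.591 2.302
v 2.999 -0.811 3.07
v 1.807 0.125 2.809
v 2.755 -0.095 3.577
v -1.586 1.644 -2.892
v -0.905 1.525 -3
v -1.594 0.576 -1.768
v -0.898 1.736 -2.799
v -1.011 1.931 -2.615
v -1.222 2.076 -2.478
v -1.497 2.147 -2.413
v -1.787 2.131 -2.431
v -2.043 2.03 -2.528
v -2.219 1.863 -2.688
v -2.286 1.658 -2.884
v -2.231 1.45 -3.081
v -2.066 1.276 -3.245
v -1.817 1.166 -3.348
v -1.528 1.138 -3.372
v -1.249 1.198 -3.313
v -1.029 1.334 -3.182
v 0.629 2.25 0.136
v 1.529 2.707 0.28
v 1.132 3.068 1.627
v 0.231 2.61 1.484
v 1.128 3.135 0.047
v 0.731 3.495 1.394
v 0.537 3.224 -0.151
v 0.139 3.584 1.196
v -0.02 2.941 -0.24
v -0.417 3.302 1.107
v -0.328 2.395 -0.185
v -0.726 2.755 1.162
v -0.272 1.792 -0.007
v -0.669 2.153 1.34
v 0.129 1.365 0.226
v -0.268 1.725 1.573
v 0.721 1.276 0.424
v 0.323 1.636 1.771
v 1.277 1.558 0.513
v 0.88 1.919 1.86
v 1.586 2.105 0.458
v 1.188 2.465 1.805
f 2 4 1
f 5 2 1
f 1 4 3
f 3 5 1
f 2 8 4
f 6 2 5
f 6 8 2
f 4 8 3
f 7 5 3
f 3 8 7
f 7 6 5
f 8 6 7
f 10 9 12
f 10 12 11
f 12 9 13
f 12 13 11
f 13 9 14
f 13 14 11
f 14 9 15
f 14 15 11
f 15 9 16
f 15 16 11
f 16 9 17
f 16 17 11
f 17 9 18
f 17 18 11
f 18 9 19
f 18 19 11
f 19 9 20
f 19 20 11
f 20 9 21
f 20 21 11
f 21 9 22
f 21 22 11
f 22 9 23
f 22 23 11
f 23 9 24
f 23 24 11
f 24 9 25
f 24 25 11
f 25 9 10
f 25 10 11
f 27 26 30
f 27 30 28
f 28 30 31
f 28 31 29
f 30 26 32
f 30 32 31
f 31 32 33
f 31 33 29
f 32 26 34
f 32 34 33
f 33 34 35
f 33 35 29
f 34 26 36
f 34 36 35
f 35 36 37
f 35 37 29
f 36 26 38
f 36 38 37
f 37 38 39
f 37 39 29
f 38 26 40
f 38 40 39
f 39 40 41
f 39 41 29
f 40 26 42
f 40 42 41
f 41 42 43
f 41 43 29
f 42 26 44
f 42 44 43
f 43 44 45
f 43 45 29
f 44 26 46
f 44 46 45
f 45 46 47
f 45 47 29
f 46 26 27
f 46 27 47
f 47 27 28
f 47 28 29



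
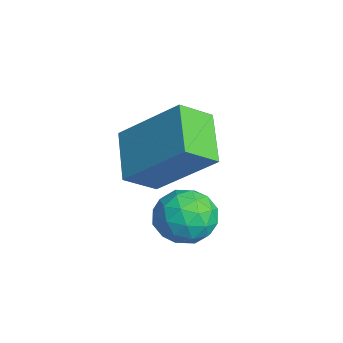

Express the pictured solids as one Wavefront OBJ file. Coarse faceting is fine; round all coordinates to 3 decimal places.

v -0.985 -0.75 -2.636
v -0.82 -1.548 -2.058
v -0.074 0.374 -1.343
v 0.091 -0.424 -0.765
v 0.229 -0.976 -3.295
v 0.394 -1.774 -2.717
v 1.14 0.148 -2.002
v 1.305 -0.65 -1.424
v 2.002 -0.142 -2.835
v 2.434 -0.69 -2.571
v 1.366 -0.95 -3.469
v 1.798 -1.498 -3.205
v 1.328 -1.141 -2.749
v 1.721 -0.641 -2.357
v 2.079 -0.999 -3.683
v 2.472 -0.499 -3.291
v 2.482 -1.22 -3.095
v 2.018 -1.307 -2.517
v 1.782 -0.333 -3.523
v 1.318 -0.42 -2.945
v 2.274 -0.345 -2.647
v 1.526 -1.295 -3.393
v 1.249 -1.085 -3.124
v 1.504 -1.407 -2.969
v 1.855 -0.317 -2.521
v 2.109 -0.639 -2.366
v 1.458 -0.903 -2.47
v 1.691 -1.001 -3.674
v 1.945 -1.323 -3.519
v 2.296 -0.233 -3.071
v 2.551 -0.555 -2.916
v 2.342 -0.737 -3.57
v 2.556 -0.979 -2.8
v 2.182 -1.453 -3.173
v 2.347 -1.16 -3.454
v 2.579 -0.867 -3.224
v 2.283 -1.03 -2.46
v 1.909 -1.505 -2.833
v 1.633 -1.295 -2.565
v 1.864 -1.001 -2.335
v 2.311 -1.341 -2.769
v 1.891 -0.135 -3.207
v 1.517 -0.61 -3.58
v 1.936 -0.639 -3.705
v 2.167 -0.345 -3.475
v 1.618 -0.187 -2.867
v 1.244 -0.661 -3.24
v 1.221 -0.773 -2.816
v 1.453 -0.48 -2.586
v 1.489 -0.299 -3.271
f 2 4 1
f 5 2 1
f 1 4 3
f 3 5 1
f 2 8 4
f 6 2 5
f 6 8 2
f 4 8 3
f 7 5 3
f 3 8 7
f 7 6 5
f 8 6 7
f 9 46 25
f 46 20 49
f 25 49 14
f 46 49 25
f 9 25 21
f 25 14 26
f 21 26 10
f 25 26 21
f 9 21 30
f 21 10 31
f 30 31 16
f 21 31 30
f 9 30 42
f 30 16 45
f 42 45 19
f 30 45 42
f 9 42 46
f 42 19 50
f 46 50 20
f 42 50 46
f 10 26 37
f 26 14 40
f 37 40 18
f 26 40 37
f 14 49 27
f 49 20 48
f 27 48 13
f 49 48 27
f 20 50 47
f 50 19 43
f 47 43 11
f 50 43 47
f 19 45 44
f 45 16 32
f 44 32 15
f 45 32 44
f 16 31 36
f 31 10 33
f 36 33 17
f 31 33 36
f 12 38 24
f 38 18 39
f 24 39 13
f 38 39 24
f 12 24 22
f 24 13 23
f 22 23 11
f 24 23 22
f 12 22 29
f 22 11 28
f 29 28 15
f 22 28 29
f 12 29 34
f 29 15 35
f 34 35 17
f 29 35 34
f 12 34 38
f 34 17 41
f 38 41 18
f 34 41 38
f 13 39 27
f 39 18 40
f 27 40 14
f 39 40 27
f 11 23 47
f 23 13 48
f 47 48 20
f 23 48 47
f 15 28 44
f 28 11 43
f 44 43 19
f 28 43 44
f 17 35 36
f 35 15 32
f 36 32 16
f 35 32 36
f 18 41 37
f 41 17 33
f 37 33 10
f 41 33 37



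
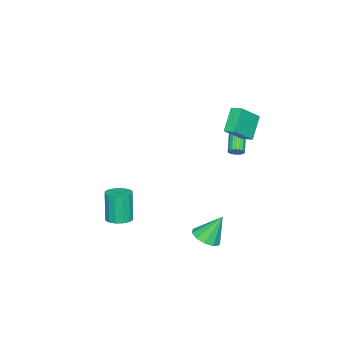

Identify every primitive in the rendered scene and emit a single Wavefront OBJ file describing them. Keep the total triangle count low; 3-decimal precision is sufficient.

v 1.56 -3.341 -4.947
v 2.398 -3.58 -4.824
v 2.018 -3.817 -2.69
v 1.18 -3.579 -2.813
v 2.396 -3.127 -4.774
v 2.016 -3.364 -2.641
v 2.169 -2.732 -4.77
v 1.789 -2.969 -2.637
v 1.78 -2.5 -4.814
v 1.4 -2.737 -2.68
v 1.331 -2.493 -4.893
v 0.951 -2.731 -2.76
v 0.944 -2.714 -4.987
v 0.564 -2.951 -2.853
v 0.722 -3.103 -5.07
v 0.342 -3.34 -2.936
v 0.724 -3.556 -5.119
v 0.344 -3.793 -2.986
v 0.951 -3.951 -5.123
v 0.571 -4.188 -2.99
v 1.34 -4.183 -5.08
v 0.96 -4.42 -2.946
v 1.789 -4.189 -5
v 1.409 -4.427 -2.867
v 2.176 -3.969 -4.907
v 1.796 -4.206 -2.773
v 2.717 3.245 -3.685
v 3.619 3.603 -3.548
v 2.143 4.035 -1.975
v 3.297 4.019 -3.848
v 2.753 4.139 -4.086
v 2.196 3.917 -4.171
v 1.838 3.439 -4.071
v 1.816 2.887 -3.823
v 2.138 2.471 -3.523
v 2.682 2.351 -3.285
v 3.239 2.573 -3.2
v 3.597 3.051 -3.3
v -3.301 3.039 3.568
v -1.954 2.486 4.82
v -3.182 3.811 3.781
v -1.835 3.258 5.033
v -2.025 3.202 2.267
v -0.678 2.649 3.519
v -1.906 3.974 2.48
v -0.559 3.421 3.732
v -1.756 2.973 1.164
v -1.425 2.66 1.414
v -2.693 2.113 2.406
v -3.024 2.427 2.156
v -1.414 2.856 1.537
v -2.681 2.309 2.529
v -1.47 3.075 1.586
v -2.737 2.528 2.578
v -1.583 3.274 1.551
v -2.85 2.727 2.543
v -1.73 3.413 1.44
v -2.997 2.867 2.432
v -1.883 3.466 1.274
v -3.15 2.919 2.266
v -2.01 3.42 1.086
v -3.277 2.874 2.078
v -2.087 3.287 0.914
v -3.355 2.74 1.906
v -2.099 3.091 0.791
v -3.366 2.544 1.783
v -2.043 2.872 0.742
v -3.31 2.325 1.734
v -1.93 2.673 0.777
v -3.197 2.126 1.769
v -1.783 2.533 0.888
v -3.05 1.987 1.88
v -1.63 2.481 1.054
v -2.897 1.934 2.046
v -1.503 2.526 1.242
v -2.77 1.98 2.234
f 2 1 5
f 2 5 3
f 3 5 6
f 3 6 4
f 5 1 7
f 5 7 6
f 6 7 8
f 6 8 4
f 7 1 9
f 7 9 8
f 8 9 10
f 8 10 4
f 9 1 11
f 9 11 10
f 10 11 12
f 10 12 4
f 11 1 13
f 11 13 12
f 12 13 14
f 12 14 4
f 13 1 15
f 13 15 14
f 14 15 16
f 14 16 4
f 15 1 17
f 15 17 16
f 16 17 18
f 16 18 4
f 17 1 19
f 17 19 18
f 18 19 20
f 18 20 4
f 19 1 21
f 19 21 20
f 20 21 22
f 20 22 4
f 21 1 23
f 21 23 22
f 22 23 24
f 22 24 4
f 23 1 25
f 23 25 24
f 24 25 26
f 24 26 4
f 25 1 2
f 25 2 26
f 26 2 3
f 26 3 4
f 28 27 30
f 28 30 29
f 30 27 31
f 30 31 29
f 31 27 32
f 31 32 29
f 32 27 33
f 32 33 29
f 33 27 34
f 33 34 29
f 34 27 35
f 34 35 29
f 35 27 36
f 35 36 29
f 36 27 37
f 36 37 29
f 37 27 38
f 37 38 29
f 38 27 28
f 38 28 29
f 40 42 39
f 43 40 39
f 39 42 41
f 41 43 39
f 40 46 42
f 44 40 43
f 44 46 40
f 42 46 41
f 45 43 41
f 41 46 45
f 45 44 43
f 46 44 45
f 48 47 51
f 48 51 49
f 49 51 52
f 49 52 50
f 51 47 53
f 51 53 52
f 52 53 54
f 52 54 50
f 53 47 55
f 53 55 54
f 54 55 56
f 54 56 50
f 55 47 57
f 55 57 56
f 56 57 58
f 56 58 50
f 57 47 59
f 57 59 58
f 58 59 60
f 58 60 50
f 59 47 61
f 59 61 60
f 60 61 62
f 60 62 50
f 61 47 63
f 61 63 62
f 62 63 64
f 62 64 50
f 63 47 65
f 63 65 64
f 64 65 66
f 64 66 50
f 65 47 67
f 65 67 66
f 66 67 68
f 66 68 50
f 67 47 69
f 67 69 68
f 68 69 70
f 68 70 50
f 69 47 71
f 69 71 70
f 70 71 72
f 70 72 50
f 71 47 73
f 71 73 72
f 72 73 74
f 72 74 50
f 73 47 75
f 73 75 74
f 74 75 76
f 74 76 50
f 75 47 48
f 75 48 76
f 76 48 49
f 76 49 50



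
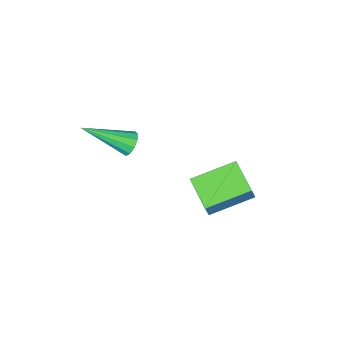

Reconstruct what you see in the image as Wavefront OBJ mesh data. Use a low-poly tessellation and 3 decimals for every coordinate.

v -2.484 -2.143 -2.021
v -2.134 -1.967 -1.189
v -2.069 -0.707 -2.5
v -1.719 -0.53 -1.667
v -0.721 -2.85 -2.613
v -0.371 -2.673 -1.78
v -0.306 -1.413 -3.091
v 0.044 -1.237 -2.259
v 2.394 -2.804 2.284
v 2.796 -2.578 1.966
v 3.846 -3.936 3.316
v 2.754 -2.378 2.245
v 2.575 -2.34 2.539
v 2.327 -2.479 2.735
v 2.104 -2.743 2.76
v 1.992 -3.03 2.602
v 2.034 -3.231 2.324
v 2.213 -3.269 2.03
v 2.461 -3.129 1.833
v 2.684 -2.866 1.809
f 2 4 1
f 5 2 1
f 1 4 3
f 3 5 1
f 2 8 4
f 6 2 5
f 6 8 2
f 4 8 3
f 7 5 3
f 3 8 7
f 7 6 5
f 8 6 7
f 10 9 12
f 10 12 11
f 12 9 13
f 12 13 11
f 13 9 14
f 13 14 11
f 14 9 15
f 14 15 11
f 15 9 16
f 15 16 11
f 16 9 17
f 16 17 11
f 17 9 18
f 17 18 11
f 18 9 19
f 18 19 11
f 19 9 20
f 19 20 11
f 20 9 10
f 20 10 11

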